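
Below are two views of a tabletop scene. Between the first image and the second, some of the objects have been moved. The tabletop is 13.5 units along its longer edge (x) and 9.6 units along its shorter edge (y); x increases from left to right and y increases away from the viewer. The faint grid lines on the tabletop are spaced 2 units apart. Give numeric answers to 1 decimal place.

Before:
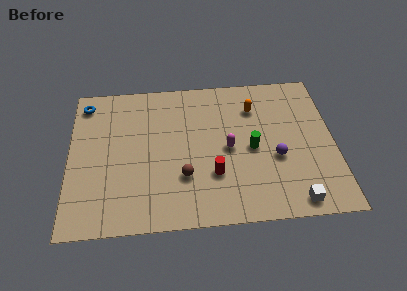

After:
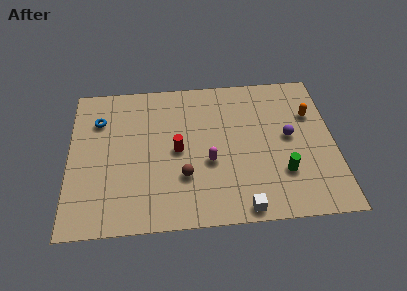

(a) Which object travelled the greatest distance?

the orange capsule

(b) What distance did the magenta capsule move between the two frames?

1.3

The magenta capsule was near (8.1, 4.6) before and (7.1, 3.8) after, so it travelled √(1.0² + 0.8²) ≈ 1.3 units.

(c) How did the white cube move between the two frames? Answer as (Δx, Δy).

(-2.6, -0.2)

The white cube was at about (11.3, 1.0) and moved to about (8.7, 0.8).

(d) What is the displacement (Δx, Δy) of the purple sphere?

(0.7, 1.3)

From the two frames, the purple sphere sits at roughly (10.5, 3.8) before and (11.2, 5.1) after.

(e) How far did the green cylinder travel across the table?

2.3

From (9.3, 4.5) to (10.8, 2.8), the green cylinder covered √(1.5² + 1.7²) ≈ 2.3 units.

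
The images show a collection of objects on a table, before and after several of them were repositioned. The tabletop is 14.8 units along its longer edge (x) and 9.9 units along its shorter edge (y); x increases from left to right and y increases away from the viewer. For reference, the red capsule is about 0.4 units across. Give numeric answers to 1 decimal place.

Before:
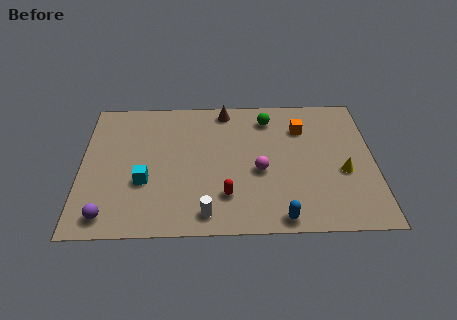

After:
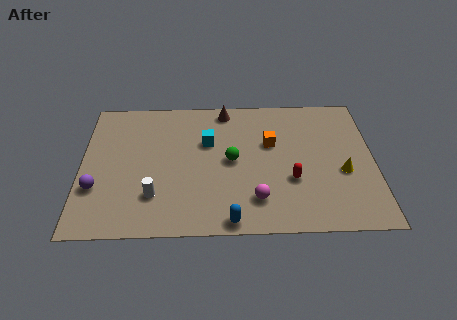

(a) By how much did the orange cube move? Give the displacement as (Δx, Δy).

(-1.6, -1.1)

The orange cube was at about (11.2, 7.3) and moved to about (9.6, 6.2).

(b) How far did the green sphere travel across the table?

3.6

The green sphere moved from about (9.5, 8.1) to (7.6, 5.0), a distance of √(1.9² + 3.1²) ≈ 3.6.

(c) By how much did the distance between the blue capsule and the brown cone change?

-0.3

Before: roughly 8.3 units apart; after: 8.0. That's 0.3 units closer together.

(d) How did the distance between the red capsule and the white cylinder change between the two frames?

+5.4

Before: roughly 1.6 units apart; after: 7.0. That's 5.4 units further apart.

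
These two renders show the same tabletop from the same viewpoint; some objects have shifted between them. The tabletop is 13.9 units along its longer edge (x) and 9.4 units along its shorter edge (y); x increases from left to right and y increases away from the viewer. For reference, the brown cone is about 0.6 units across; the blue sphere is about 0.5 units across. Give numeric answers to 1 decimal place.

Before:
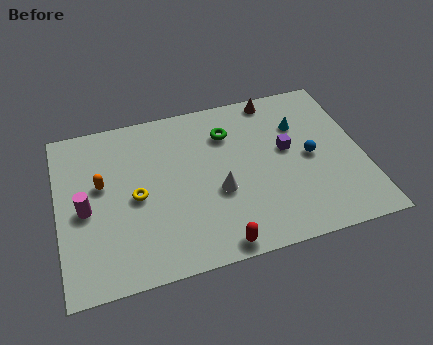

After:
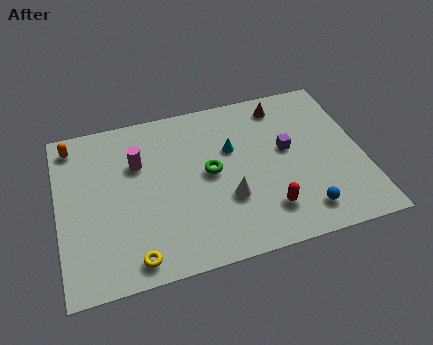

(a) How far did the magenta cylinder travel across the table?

3.2

From (1.2, 4.3) to (3.7, 6.3), the magenta cylinder covered √(2.5² + 2.0²) ≈ 3.2 units.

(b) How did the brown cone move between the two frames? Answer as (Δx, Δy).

(0.3, -0.5)

From the two frames, the brown cone sits at roughly (10.2, 8.5) before and (10.5, 8.0) after.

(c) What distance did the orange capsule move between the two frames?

2.9

The orange capsule was near (2.0, 5.5) before and (0.8, 8.1) after, so it travelled √(1.2² + 2.6²) ≈ 2.9 units.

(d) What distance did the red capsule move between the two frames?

2.7

From (6.9, 0.8) to (9.3, 2.1), the red capsule covered √(2.4² + 1.3²) ≈ 2.7 units.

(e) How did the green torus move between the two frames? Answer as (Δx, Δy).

(-1.0, -2.1)

From the two frames, the green torus sits at roughly (7.9, 7.0) before and (6.9, 4.9) after.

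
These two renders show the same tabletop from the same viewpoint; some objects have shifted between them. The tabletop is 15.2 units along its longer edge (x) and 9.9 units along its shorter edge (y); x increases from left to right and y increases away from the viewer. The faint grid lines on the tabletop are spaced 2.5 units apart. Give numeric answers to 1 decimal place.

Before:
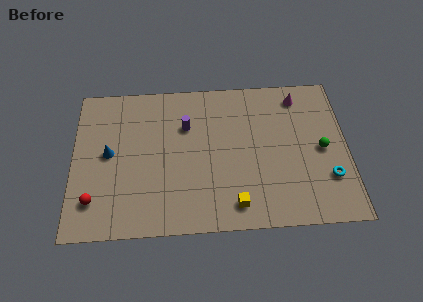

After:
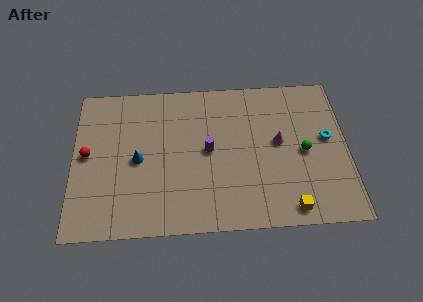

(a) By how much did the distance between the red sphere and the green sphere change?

-0.9

The distance was about 12.9 in the first image and 12.0 in the second, so they moved 0.9 units closer together.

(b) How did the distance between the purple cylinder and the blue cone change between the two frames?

-0.7

They were about 4.6 units apart before and 3.9 after — 0.7 units closer together.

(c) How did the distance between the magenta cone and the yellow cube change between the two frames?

-3.5

The distance was about 7.8 in the first image and 4.3 in the second, so they moved 3.5 units closer together.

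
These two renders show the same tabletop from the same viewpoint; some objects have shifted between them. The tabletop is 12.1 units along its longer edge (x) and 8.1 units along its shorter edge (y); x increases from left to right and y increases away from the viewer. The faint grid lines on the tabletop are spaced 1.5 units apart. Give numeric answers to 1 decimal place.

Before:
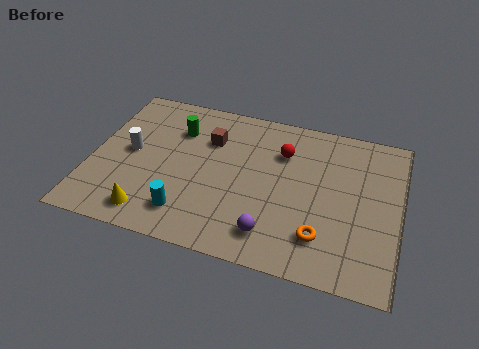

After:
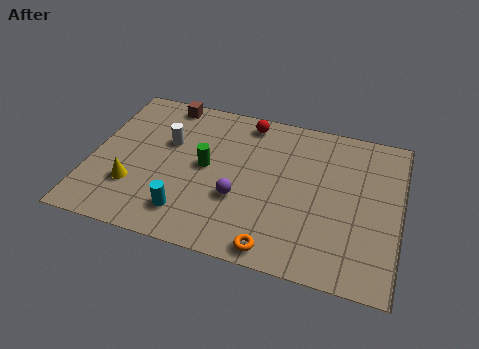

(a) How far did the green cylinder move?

2.1

The green cylinder was near (3.2, 5.9) before and (4.5, 4.2) after, so it travelled √(1.3² + 1.7²) ≈ 2.1 units.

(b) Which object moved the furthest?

the brown cube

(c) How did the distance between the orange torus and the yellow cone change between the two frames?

-0.7

The distance was about 6.6 in the first image and 5.9 in the second, so they moved 0.7 units closer together.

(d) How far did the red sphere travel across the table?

2.0

The red sphere was near (7.4, 5.8) before and (5.9, 7.1) after, so it travelled √(1.5² + 1.3²) ≈ 2.0 units.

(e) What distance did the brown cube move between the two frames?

2.5

The brown cube was near (4.5, 5.7) before and (2.6, 7.3) after, so it travelled √(1.9² + 1.6²) ≈ 2.5 units.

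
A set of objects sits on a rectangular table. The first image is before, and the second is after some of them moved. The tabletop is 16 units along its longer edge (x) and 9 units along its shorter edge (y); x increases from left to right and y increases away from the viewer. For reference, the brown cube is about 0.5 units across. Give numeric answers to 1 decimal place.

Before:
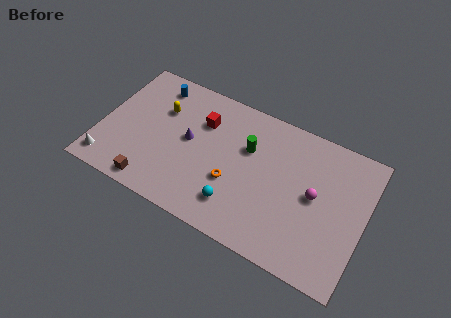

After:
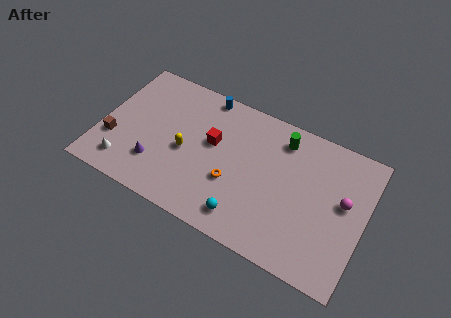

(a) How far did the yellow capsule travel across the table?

2.8

From (3.4, 6.1) to (5.2, 4.0), the yellow capsule covered √(1.8² + 2.1²) ≈ 2.8 units.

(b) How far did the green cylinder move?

2.4

From (8.8, 5.9) to (10.7, 7.4), the green cylinder covered √(1.9² + 1.5²) ≈ 2.4 units.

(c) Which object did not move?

the orange torus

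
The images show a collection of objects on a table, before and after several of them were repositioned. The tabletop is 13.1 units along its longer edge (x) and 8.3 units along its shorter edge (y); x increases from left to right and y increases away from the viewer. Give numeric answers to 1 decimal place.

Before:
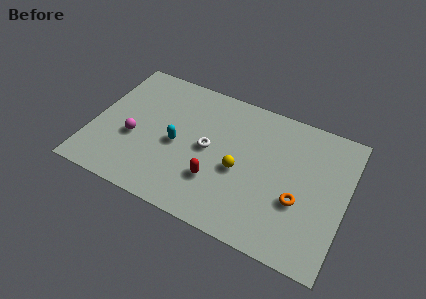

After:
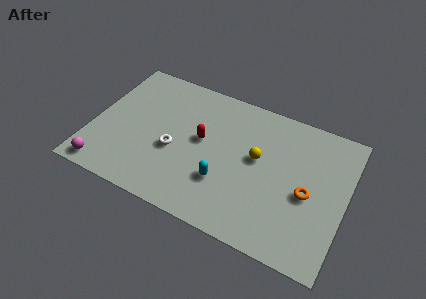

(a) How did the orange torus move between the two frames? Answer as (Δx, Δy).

(0.4, 0.6)

From the two frames, the orange torus sits at roughly (10.8, 3.1) before and (11.2, 3.7) after.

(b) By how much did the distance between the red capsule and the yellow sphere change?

+1.3

They were about 1.6 units apart before and 2.9 after — 1.3 units further apart.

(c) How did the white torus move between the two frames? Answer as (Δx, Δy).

(-1.7, -0.8)

The white torus started near (6.0, 4.2) and ended near (4.3, 3.4).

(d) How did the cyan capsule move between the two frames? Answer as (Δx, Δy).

(2.6, -1.2)

The cyan capsule was at about (4.4, 3.8) and moved to about (7.0, 2.6).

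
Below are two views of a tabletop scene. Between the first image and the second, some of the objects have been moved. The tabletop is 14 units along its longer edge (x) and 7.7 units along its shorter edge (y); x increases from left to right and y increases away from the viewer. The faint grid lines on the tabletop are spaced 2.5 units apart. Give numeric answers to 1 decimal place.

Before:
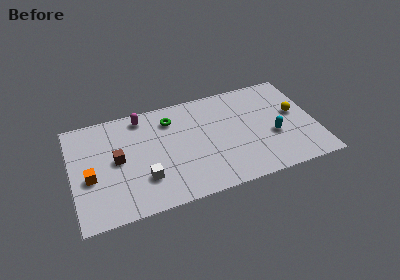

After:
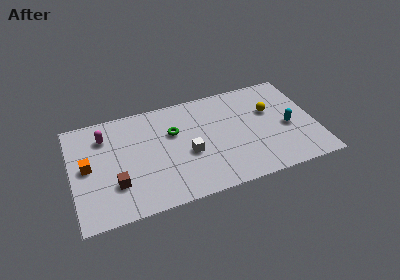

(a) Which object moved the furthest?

the white cube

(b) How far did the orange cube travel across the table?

0.8

From (1.0, 3.2) to (0.9, 4.0), the orange cube covered √(0.1² + 0.8²) ≈ 0.8 units.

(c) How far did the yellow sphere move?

1.5

From (12.9, 4.3) to (11.5, 4.9), the yellow sphere covered √(1.4² + 0.6²) ≈ 1.5 units.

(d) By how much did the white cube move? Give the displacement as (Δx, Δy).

(2.6, 1.0)

From the two frames, the white cube sits at roughly (4.0, 2.2) before and (6.6, 3.2) after.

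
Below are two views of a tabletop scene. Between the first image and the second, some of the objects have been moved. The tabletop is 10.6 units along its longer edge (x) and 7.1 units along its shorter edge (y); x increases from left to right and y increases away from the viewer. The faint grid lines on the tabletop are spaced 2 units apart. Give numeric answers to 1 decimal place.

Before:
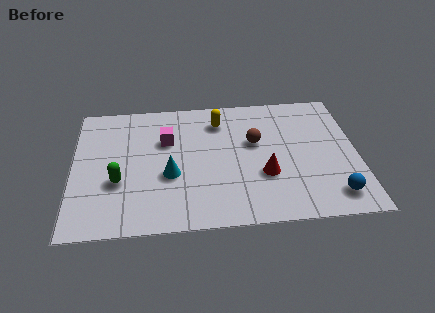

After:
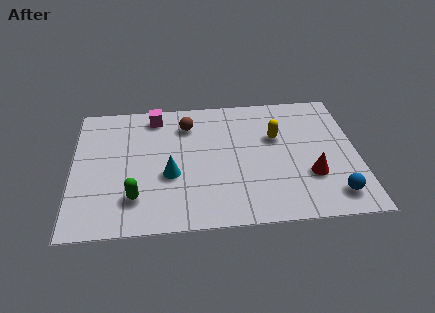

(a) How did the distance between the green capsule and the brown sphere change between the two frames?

-1.1

The distance was about 5.4 in the first image and 4.3 in the second, so they moved 1.1 units closer together.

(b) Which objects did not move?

the blue sphere and the cyan cone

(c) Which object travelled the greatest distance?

the brown sphere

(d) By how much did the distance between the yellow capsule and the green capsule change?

+1.2

They were about 4.8 units apart before and 6.0 after — 1.2 units further apart.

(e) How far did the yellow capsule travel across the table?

2.4

The yellow capsule was near (5.5, 5.6) before and (7.6, 4.5) after, so it travelled √(2.1² + 1.1²) ≈ 2.4 units.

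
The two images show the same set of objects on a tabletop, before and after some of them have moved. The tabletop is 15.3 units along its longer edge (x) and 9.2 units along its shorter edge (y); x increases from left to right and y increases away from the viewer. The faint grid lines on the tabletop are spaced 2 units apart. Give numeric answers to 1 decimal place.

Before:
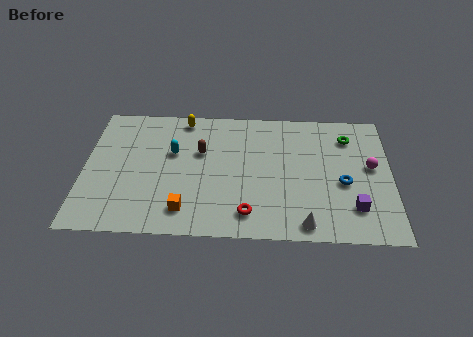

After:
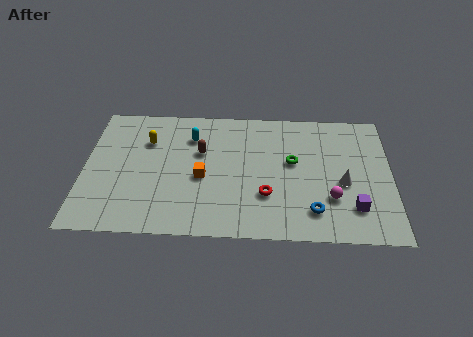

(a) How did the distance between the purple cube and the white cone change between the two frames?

-0.9

The distance was about 2.7 in the first image and 1.8 in the second, so they moved 0.9 units closer together.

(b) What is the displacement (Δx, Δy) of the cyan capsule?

(0.9, 1.2)

The cyan capsule started near (4.4, 5.7) and ended near (5.3, 6.9).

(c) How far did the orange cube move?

2.4

The orange cube was near (5.1, 1.7) before and (5.9, 4.0) after, so it travelled √(0.8² + 2.3²) ≈ 2.4 units.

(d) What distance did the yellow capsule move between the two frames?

2.5

From (4.9, 8.2) to (3.1, 6.5), the yellow capsule covered √(1.8² + 1.7²) ≈ 2.5 units.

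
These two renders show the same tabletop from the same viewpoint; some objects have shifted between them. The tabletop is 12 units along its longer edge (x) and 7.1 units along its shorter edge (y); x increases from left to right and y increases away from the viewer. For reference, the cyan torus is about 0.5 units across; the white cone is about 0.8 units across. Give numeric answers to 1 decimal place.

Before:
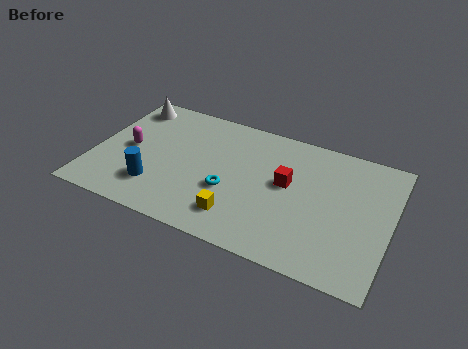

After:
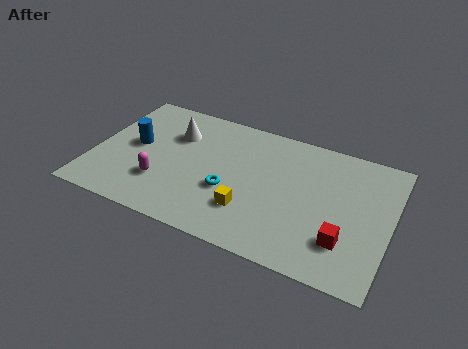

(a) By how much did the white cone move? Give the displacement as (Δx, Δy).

(2.1, -1.0)

The white cone started near (1.0, 6.0) and ended near (3.1, 5.0).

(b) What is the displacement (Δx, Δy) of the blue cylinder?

(-1.1, 2.0)

The blue cylinder started near (2.7, 1.8) and ended near (1.6, 3.8).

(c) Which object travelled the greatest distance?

the red cube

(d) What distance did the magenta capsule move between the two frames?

2.1

The magenta capsule moved from about (1.4, 3.5) to (2.9, 2.1), a distance of √(1.5² + 1.4²) ≈ 2.1.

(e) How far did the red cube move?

3.3

The red cube was near (7.8, 4.0) before and (10.3, 1.9) after, so it travelled √(2.5² + 2.1²) ≈ 3.3 units.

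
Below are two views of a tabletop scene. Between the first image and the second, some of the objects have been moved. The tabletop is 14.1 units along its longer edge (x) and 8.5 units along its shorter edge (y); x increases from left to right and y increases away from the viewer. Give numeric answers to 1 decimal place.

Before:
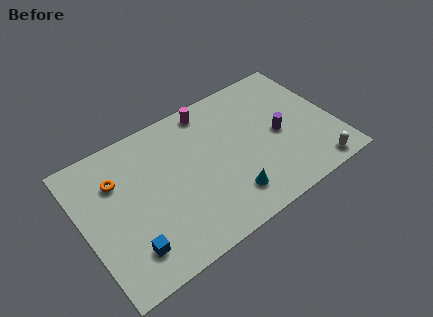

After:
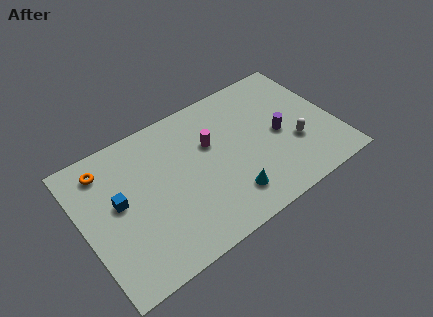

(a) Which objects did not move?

the cyan cone and the purple cylinder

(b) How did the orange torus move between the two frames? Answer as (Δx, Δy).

(-0.5, 1.0)

The orange torus started near (2.1, 6.0) and ended near (1.6, 7.0).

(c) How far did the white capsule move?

2.2

The white capsule moved from about (12.5, 0.9) to (11.7, 3.0), a distance of √(0.8² + 2.1²) ≈ 2.2.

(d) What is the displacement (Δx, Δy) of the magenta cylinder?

(-0.3, -2.1)

From the two frames, the magenta cylinder sits at roughly (7.6, 7.5) before and (7.3, 5.4) after.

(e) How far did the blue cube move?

2.9

The blue cube was near (2.1, 1.8) before and (2.0, 4.7) after, so it travelled √(0.1² + 2.9²) ≈ 2.9 units.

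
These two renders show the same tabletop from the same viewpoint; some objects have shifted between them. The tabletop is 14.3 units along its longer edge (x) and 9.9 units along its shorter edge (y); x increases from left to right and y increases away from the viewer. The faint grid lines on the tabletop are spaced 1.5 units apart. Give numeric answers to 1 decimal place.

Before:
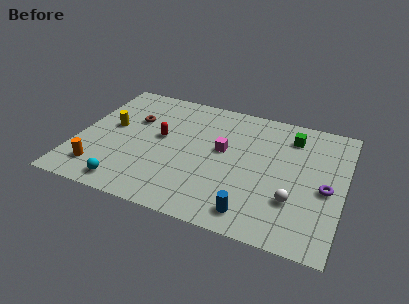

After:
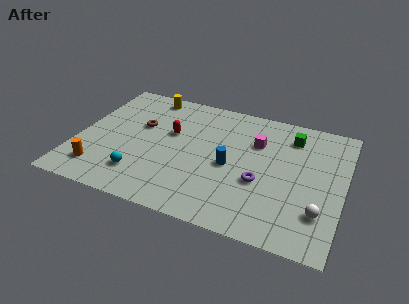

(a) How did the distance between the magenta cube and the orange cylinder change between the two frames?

+2.1

Before: roughly 7.3 units apart; after: 9.4. That's 2.1 units further apart.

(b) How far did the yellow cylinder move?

3.7

From (1.7, 5.5) to (3.3, 8.8), the yellow cylinder covered √(1.6² + 3.3²) ≈ 3.7 units.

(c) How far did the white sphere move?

1.5

From (11.8, 3.0) to (13.2, 2.6), the white sphere covered √(1.4² + 0.4²) ≈ 1.5 units.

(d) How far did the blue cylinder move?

3.4

The blue cylinder was near (9.8, 1.4) before and (8.3, 4.5) after, so it travelled √(1.5² + 3.1²) ≈ 3.4 units.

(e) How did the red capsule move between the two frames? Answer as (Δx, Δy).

(0.5, 0.5)

From the two frames, the red capsule sits at roughly (4.4, 5.5) before and (4.9, 6.0) after.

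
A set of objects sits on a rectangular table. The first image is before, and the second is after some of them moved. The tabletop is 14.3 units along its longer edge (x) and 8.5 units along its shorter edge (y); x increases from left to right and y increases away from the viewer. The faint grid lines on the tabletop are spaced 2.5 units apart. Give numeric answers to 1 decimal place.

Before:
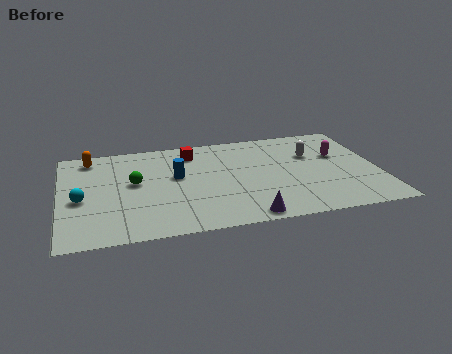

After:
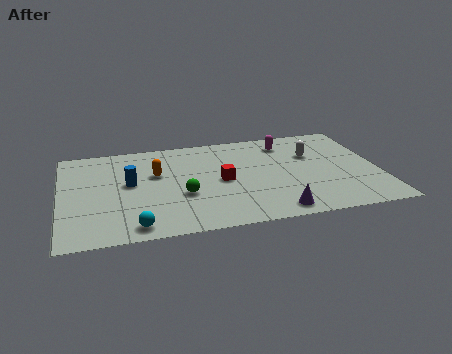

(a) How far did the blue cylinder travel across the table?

2.1

The blue cylinder was near (5.2, 4.9) before and (3.1, 4.7) after, so it travelled √(2.1² + 0.2²) ≈ 2.1 units.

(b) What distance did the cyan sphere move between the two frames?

3.5

The cyan sphere was near (0.9, 3.7) before and (3.2, 1.0) after, so it travelled √(2.3² + 2.7²) ≈ 3.5 units.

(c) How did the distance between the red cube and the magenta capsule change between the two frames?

-2.6

They were about 6.8 units apart before and 4.2 after — 2.6 units closer together.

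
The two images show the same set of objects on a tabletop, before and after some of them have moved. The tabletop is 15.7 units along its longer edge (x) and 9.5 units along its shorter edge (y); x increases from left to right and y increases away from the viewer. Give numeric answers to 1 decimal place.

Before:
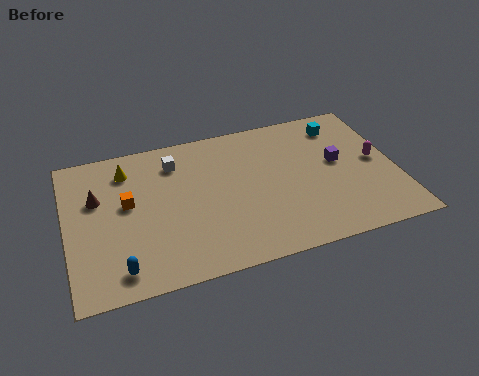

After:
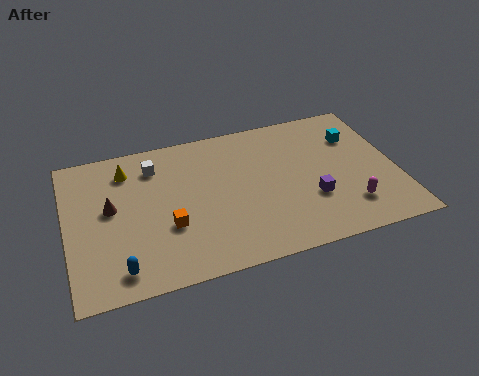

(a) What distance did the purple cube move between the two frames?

2.6

The purple cube moved from about (13.0, 5.3) to (11.5, 3.2), a distance of √(1.5² + 2.1²) ≈ 2.6.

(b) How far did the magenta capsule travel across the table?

3.1

From (14.8, 4.9) to (13.2, 2.2), the magenta capsule covered √(1.6² + 2.7²) ≈ 3.1 units.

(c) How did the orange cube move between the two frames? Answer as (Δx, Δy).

(1.8, -2.0)

The orange cube started near (2.9, 5.4) and ended near (4.7, 3.4).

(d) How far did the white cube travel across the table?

1.0

The white cube moved from about (5.3, 7.5) to (4.3, 7.5), a distance of √(1.0² + 0.0²) ≈ 1.0.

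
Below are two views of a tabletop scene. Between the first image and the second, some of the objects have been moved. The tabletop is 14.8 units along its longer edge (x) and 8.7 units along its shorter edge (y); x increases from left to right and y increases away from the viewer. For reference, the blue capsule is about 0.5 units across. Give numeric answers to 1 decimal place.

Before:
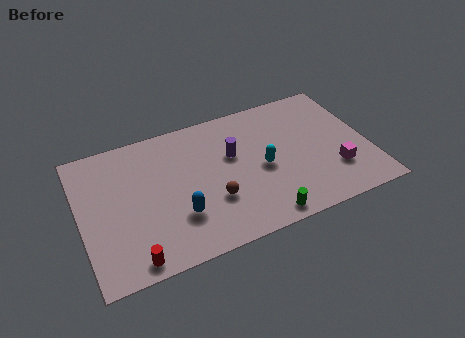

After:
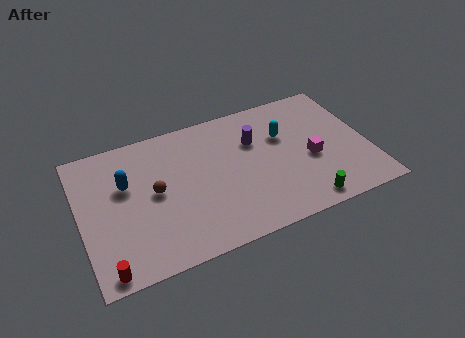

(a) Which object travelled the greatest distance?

the blue capsule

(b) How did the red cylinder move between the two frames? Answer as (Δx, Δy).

(-1.3, -0.1)

The red cylinder started near (2.3, 0.9) and ended near (1.0, 0.8).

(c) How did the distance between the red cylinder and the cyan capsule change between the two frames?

+3.1

They were about 7.7 units apart before and 10.8 after — 3.1 units further apart.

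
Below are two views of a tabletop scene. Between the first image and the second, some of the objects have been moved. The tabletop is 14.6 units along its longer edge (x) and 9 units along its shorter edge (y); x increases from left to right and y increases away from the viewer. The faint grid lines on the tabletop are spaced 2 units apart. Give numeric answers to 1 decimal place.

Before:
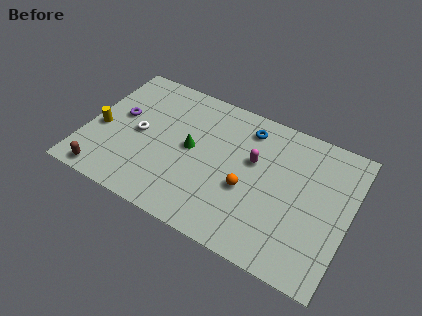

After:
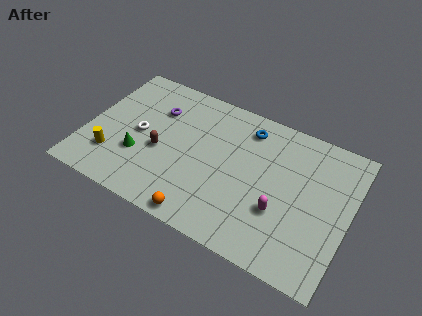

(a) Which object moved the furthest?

the brown capsule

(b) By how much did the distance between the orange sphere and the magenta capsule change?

+2.7

They were about 1.9 units apart before and 4.6 after — 2.7 units further apart.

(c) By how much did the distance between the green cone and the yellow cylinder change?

-3.5

Before: roughly 5.1 units apart; after: 1.6. That's 3.5 units closer together.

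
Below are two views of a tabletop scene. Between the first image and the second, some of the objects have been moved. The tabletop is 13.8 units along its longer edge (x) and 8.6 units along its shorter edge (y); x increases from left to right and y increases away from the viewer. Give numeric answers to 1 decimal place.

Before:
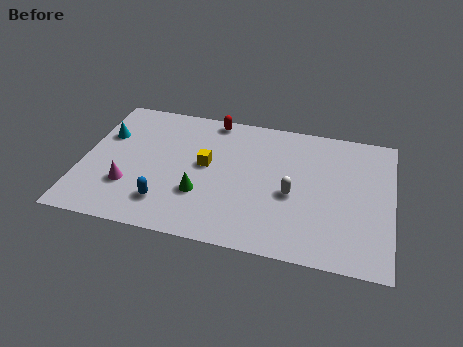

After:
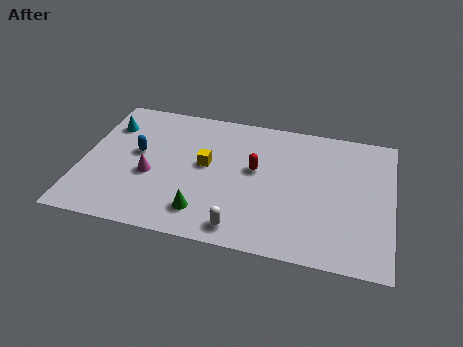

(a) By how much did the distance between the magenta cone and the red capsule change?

-1.4

They were about 6.2 units apart before and 4.8 after — 1.4 units closer together.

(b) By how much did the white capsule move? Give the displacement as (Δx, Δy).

(-2.1, -2.6)

From the two frames, the white capsule sits at roughly (9.4, 3.7) before and (7.3, 1.1) after.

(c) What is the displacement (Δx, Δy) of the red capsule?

(2.1, -2.9)

The red capsule was at about (5.6, 7.8) and moved to about (7.7, 4.9).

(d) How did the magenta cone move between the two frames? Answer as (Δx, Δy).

(0.9, 0.9)

From the two frames, the magenta cone sits at roughly (2.2, 2.6) before and (3.1, 3.5) after.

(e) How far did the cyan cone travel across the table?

0.7

The cyan cone moved from about (0.9, 5.7) to (1.0, 6.4), a distance of √(0.1² + 0.7²) ≈ 0.7.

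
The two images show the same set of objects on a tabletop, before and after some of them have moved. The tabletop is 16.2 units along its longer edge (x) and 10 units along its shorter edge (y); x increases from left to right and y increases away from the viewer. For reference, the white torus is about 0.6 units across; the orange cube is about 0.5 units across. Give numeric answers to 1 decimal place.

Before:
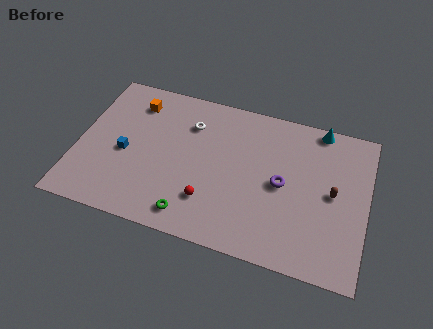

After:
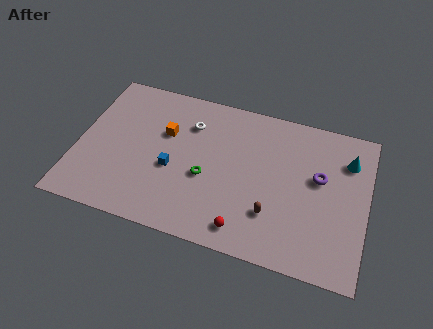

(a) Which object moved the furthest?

the brown capsule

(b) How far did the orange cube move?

2.5

The orange cube moved from about (2.9, 8.0) to (4.8, 6.4), a distance of √(1.9² + 1.6²) ≈ 2.5.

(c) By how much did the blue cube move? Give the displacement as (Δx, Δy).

(2.7, -0.3)

From the two frames, the blue cube sits at roughly (2.7, 4.4) before and (5.4, 4.1) after.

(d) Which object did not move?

the white torus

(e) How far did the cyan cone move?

2.4

The cyan cone moved from about (13.3, 9.2) to (15.0, 7.5), a distance of √(1.7² + 1.7²) ≈ 2.4.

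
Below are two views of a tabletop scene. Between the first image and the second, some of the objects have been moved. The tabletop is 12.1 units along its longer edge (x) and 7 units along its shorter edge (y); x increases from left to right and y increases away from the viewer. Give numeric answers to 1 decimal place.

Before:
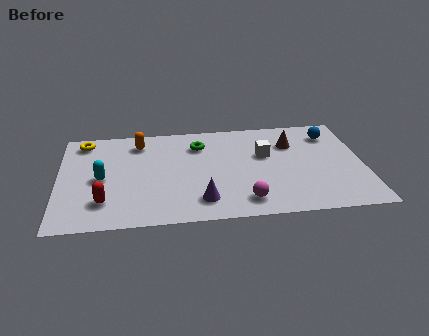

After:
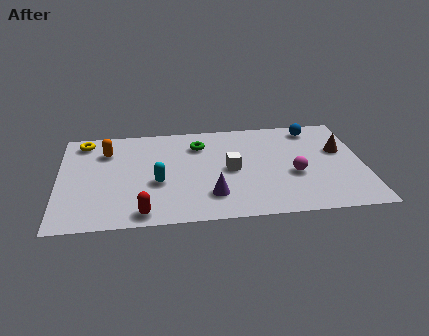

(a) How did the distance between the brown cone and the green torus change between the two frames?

+2.0

They were about 3.7 units apart before and 5.7 after — 2.0 units further apart.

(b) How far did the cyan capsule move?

2.3

The cyan capsule was near (1.7, 3.3) before and (3.9, 2.8) after, so it travelled √(2.2² + 0.5²) ≈ 2.3 units.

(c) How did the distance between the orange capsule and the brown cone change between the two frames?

+3.2

They were about 6.1 units apart before and 9.3 after — 3.2 units further apart.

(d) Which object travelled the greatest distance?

the magenta sphere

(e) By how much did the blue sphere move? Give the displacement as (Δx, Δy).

(-0.7, 0.5)

From the two frames, the blue sphere sits at roughly (10.9, 5.5) before and (10.2, 6.0) after.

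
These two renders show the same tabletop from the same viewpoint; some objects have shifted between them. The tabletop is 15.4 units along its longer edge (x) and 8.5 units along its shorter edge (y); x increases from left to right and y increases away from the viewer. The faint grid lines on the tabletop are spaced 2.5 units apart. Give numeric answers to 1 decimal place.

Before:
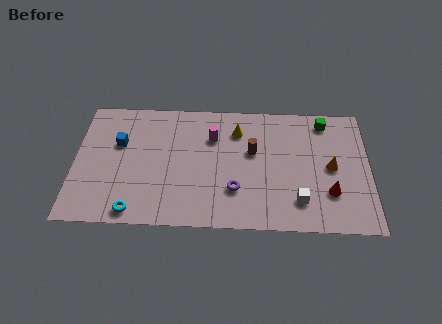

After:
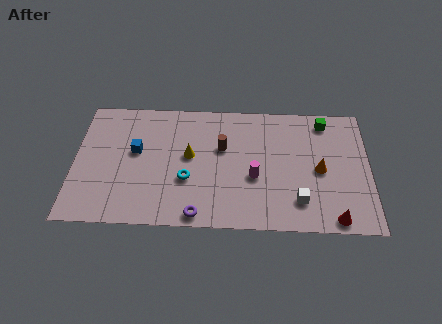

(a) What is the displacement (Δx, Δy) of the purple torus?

(-1.9, -1.7)

The purple torus was at about (8.4, 2.5) and moved to about (6.5, 0.8).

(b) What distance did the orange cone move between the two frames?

0.6

The orange cone moved from about (13.4, 4.2) to (12.8, 4.0), a distance of √(0.6² + 0.2²) ≈ 0.6.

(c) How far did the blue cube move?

1.0

From (2.3, 5.4) to (3.2, 4.9), the blue cube covered √(0.9² + 0.5²) ≈ 1.0 units.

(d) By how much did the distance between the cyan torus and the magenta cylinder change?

-3.0

The distance was about 6.5 in the first image and 3.5 in the second, so they moved 3.0 units closer together.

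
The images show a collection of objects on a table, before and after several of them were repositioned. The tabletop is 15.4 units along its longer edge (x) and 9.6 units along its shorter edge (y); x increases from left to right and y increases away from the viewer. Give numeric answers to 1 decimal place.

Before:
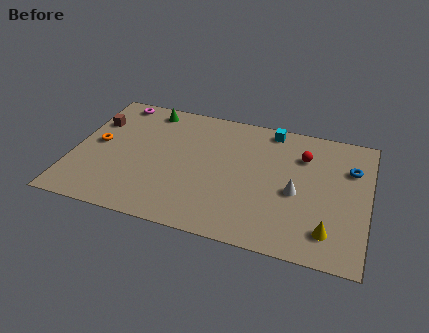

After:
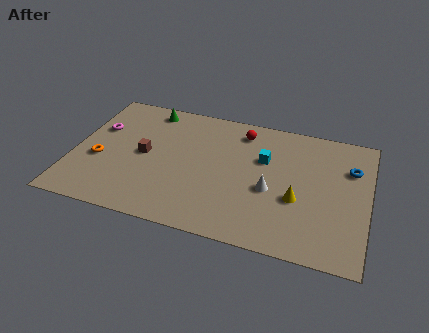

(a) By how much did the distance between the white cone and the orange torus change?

-1.5

They were about 10.5 units apart before and 9.0 after — 1.5 units closer together.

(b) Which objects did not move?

the green cone and the blue torus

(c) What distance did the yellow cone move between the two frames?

2.5

The yellow cone was near (13.5, 1.9) before and (11.8, 3.7) after, so it travelled √(1.7² + 1.8²) ≈ 2.5 units.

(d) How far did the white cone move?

1.3

The white cone moved from about (11.7, 4.2) to (10.4, 4.0), a distance of √(1.3² + 0.2²) ≈ 1.3.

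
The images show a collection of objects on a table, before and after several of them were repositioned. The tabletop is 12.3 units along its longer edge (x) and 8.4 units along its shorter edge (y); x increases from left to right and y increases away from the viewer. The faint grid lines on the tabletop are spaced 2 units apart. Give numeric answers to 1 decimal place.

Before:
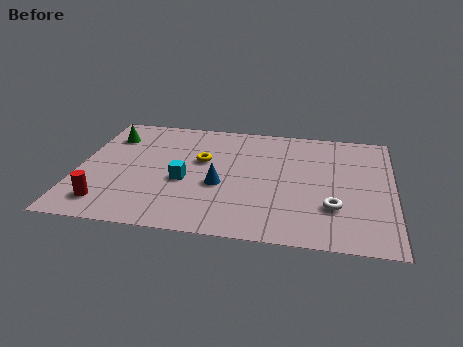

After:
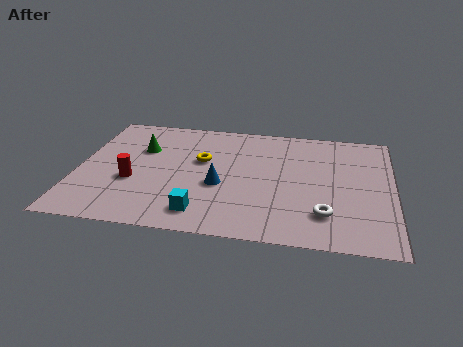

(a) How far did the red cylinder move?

1.9

The red cylinder moved from about (1.3, 1.5) to (2.2, 3.2), a distance of √(0.9² + 1.7²) ≈ 1.9.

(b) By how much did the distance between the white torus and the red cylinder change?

-1.2

They were about 8.8 units apart before and 7.6 after — 1.2 units closer together.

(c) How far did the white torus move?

0.6

The white torus was near (10.0, 2.5) before and (9.7, 2.0) after, so it travelled √(0.3² + 0.5²) ≈ 0.6 units.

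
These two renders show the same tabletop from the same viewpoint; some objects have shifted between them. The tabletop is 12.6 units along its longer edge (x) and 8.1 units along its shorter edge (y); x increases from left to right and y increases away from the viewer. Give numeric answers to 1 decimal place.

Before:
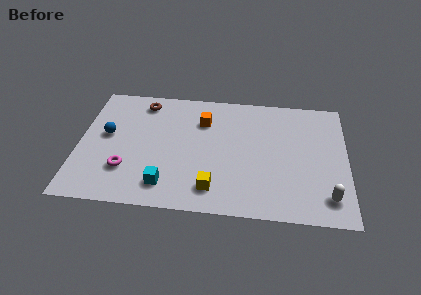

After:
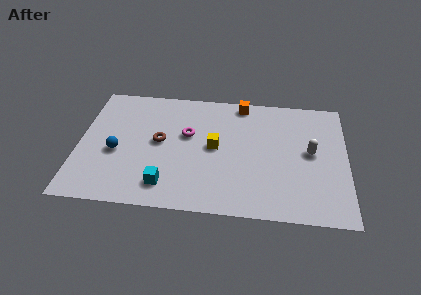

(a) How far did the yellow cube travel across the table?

2.7

The yellow cube moved from about (6.4, 1.5) to (6.4, 4.2), a distance of √(0.0² + 2.7²) ≈ 2.7.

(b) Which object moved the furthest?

the magenta torus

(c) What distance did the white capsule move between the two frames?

2.9

The white capsule was near (11.7, 1.5) before and (10.9, 4.3) after, so it travelled √(0.8² + 2.8²) ≈ 2.9 units.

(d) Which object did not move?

the cyan cube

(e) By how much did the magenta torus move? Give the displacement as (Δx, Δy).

(2.8, 2.6)

The magenta torus was at about (2.3, 2.3) and moved to about (5.1, 4.9).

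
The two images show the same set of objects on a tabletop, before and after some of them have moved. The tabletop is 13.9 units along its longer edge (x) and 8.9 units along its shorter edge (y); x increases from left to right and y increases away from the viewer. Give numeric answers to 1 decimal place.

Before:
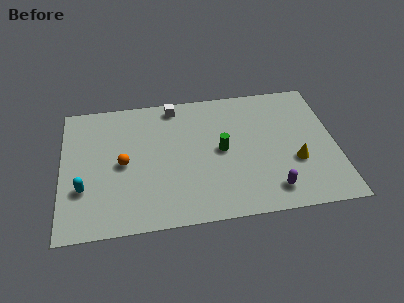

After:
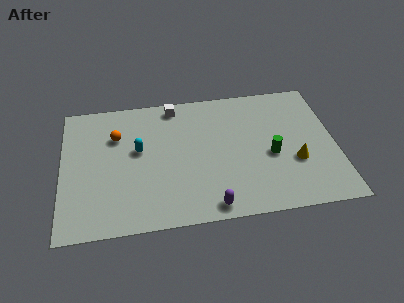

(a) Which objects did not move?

the white cube and the yellow cone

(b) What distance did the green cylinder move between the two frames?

2.6

The green cylinder was near (8.1, 4.5) before and (10.6, 3.8) after, so it travelled √(2.5² + 0.7²) ≈ 2.6 units.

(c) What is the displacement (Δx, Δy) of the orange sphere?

(-0.3, 1.9)

From the two frames, the orange sphere sits at roughly (3.1, 4.3) before and (2.8, 6.2) after.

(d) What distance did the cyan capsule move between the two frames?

3.6

The cyan capsule moved from about (1.1, 2.9) to (3.9, 5.1), a distance of √(2.8² + 2.2²) ≈ 3.6.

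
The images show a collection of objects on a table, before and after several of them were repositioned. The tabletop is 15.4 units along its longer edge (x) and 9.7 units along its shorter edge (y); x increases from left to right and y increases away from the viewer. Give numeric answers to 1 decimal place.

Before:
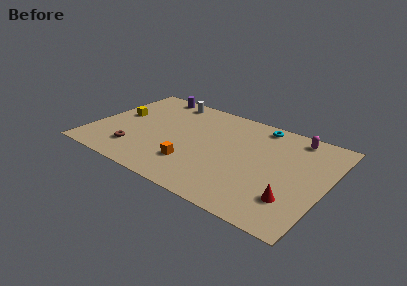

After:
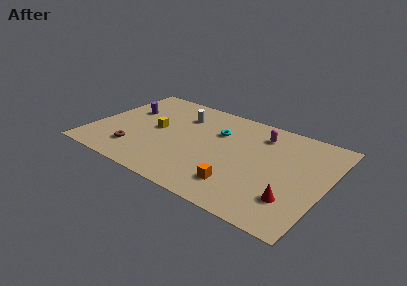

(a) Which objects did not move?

the brown torus and the red cone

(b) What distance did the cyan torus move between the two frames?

3.2

The cyan torus moved from about (10.5, 8.6) to (8.0, 6.6), a distance of √(2.5² + 2.0²) ≈ 3.2.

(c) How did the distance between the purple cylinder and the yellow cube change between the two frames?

-1.2

The distance was about 3.7 in the first image and 2.5 in the second, so they moved 1.2 units closer together.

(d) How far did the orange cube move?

3.2

The orange cube moved from about (7.0, 2.6) to (10.2, 2.1), a distance of √(3.2² + 0.5²) ≈ 3.2.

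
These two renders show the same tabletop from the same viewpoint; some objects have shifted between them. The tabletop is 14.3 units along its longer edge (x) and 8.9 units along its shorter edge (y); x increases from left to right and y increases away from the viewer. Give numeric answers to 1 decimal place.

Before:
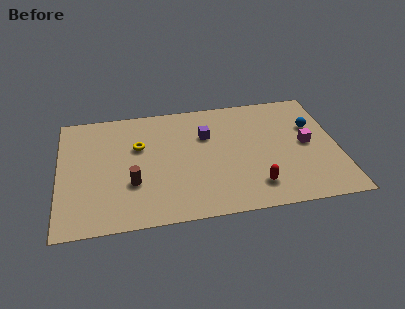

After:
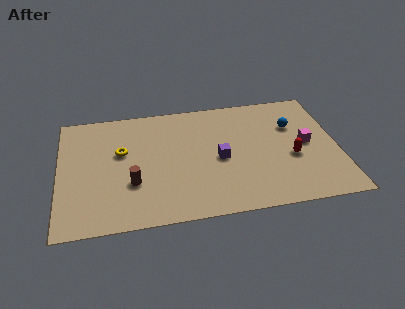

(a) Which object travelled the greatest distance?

the red capsule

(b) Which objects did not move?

the brown cylinder and the magenta cube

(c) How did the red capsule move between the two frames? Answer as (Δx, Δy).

(2.0, 1.8)

From the two frames, the red capsule sits at roughly (9.9, 1.8) before and (11.9, 3.6) after.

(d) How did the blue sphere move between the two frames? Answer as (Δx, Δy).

(-1.0, 0.2)

The blue sphere was at about (13.1, 5.8) and moved to about (12.1, 6.0).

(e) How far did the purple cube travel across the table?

2.0

The purple cube moved from about (7.6, 6.0) to (8.2, 4.1), a distance of √(0.6² + 1.9²) ≈ 2.0.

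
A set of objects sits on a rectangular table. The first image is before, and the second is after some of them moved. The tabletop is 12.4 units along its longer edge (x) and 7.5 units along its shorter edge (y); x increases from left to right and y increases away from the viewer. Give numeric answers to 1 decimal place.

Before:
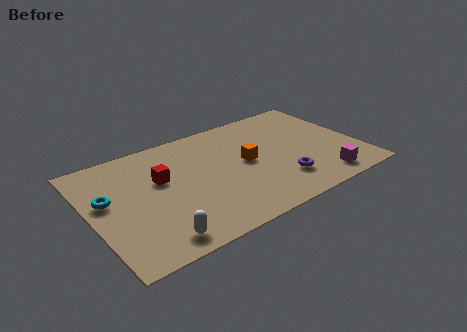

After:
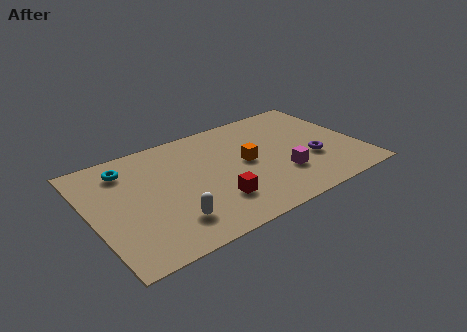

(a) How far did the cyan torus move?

1.9

The cyan torus was near (0.8, 4.4) before and (1.9, 6.0) after, so it travelled √(1.1² + 1.6²) ≈ 1.9 units.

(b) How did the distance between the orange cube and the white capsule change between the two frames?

-1.0

They were about 5.5 units apart before and 4.5 after — 1.0 units closer together.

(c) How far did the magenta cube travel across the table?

2.1

The magenta cube was near (10.3, 1.1) before and (8.6, 2.3) after, so it travelled √(1.7² + 1.2²) ≈ 2.1 units.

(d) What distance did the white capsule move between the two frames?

1.1

From (2.5, 1.0) to (3.3, 1.7), the white capsule covered √(0.8² + 0.7²) ≈ 1.1 units.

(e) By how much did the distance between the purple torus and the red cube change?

-1.1

Before: roughly 5.9 units apart; after: 4.8. That's 1.1 units closer together.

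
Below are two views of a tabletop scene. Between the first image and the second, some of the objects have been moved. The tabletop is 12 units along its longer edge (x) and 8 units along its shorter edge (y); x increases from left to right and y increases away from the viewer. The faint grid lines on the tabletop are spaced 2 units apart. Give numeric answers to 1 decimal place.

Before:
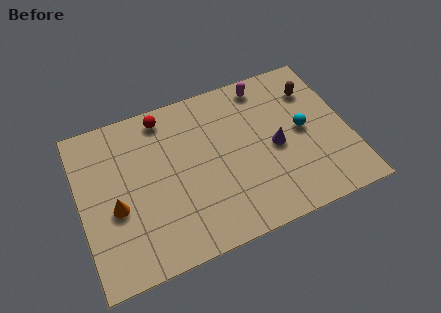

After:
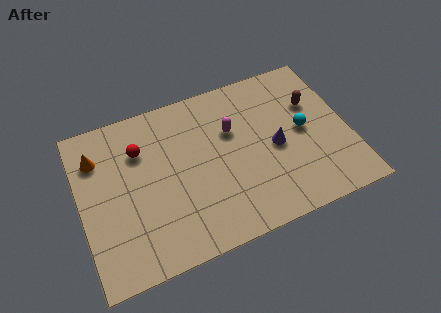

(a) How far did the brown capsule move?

0.7

The brown capsule was near (10.7, 6.0) before and (10.6, 5.3) after, so it travelled √(0.1² + 0.7²) ≈ 0.7 units.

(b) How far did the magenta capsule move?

2.5

The magenta capsule moved from about (8.6, 7.0) to (6.9, 5.2), a distance of √(1.7² + 1.8²) ≈ 2.5.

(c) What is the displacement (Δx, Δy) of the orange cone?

(-0.6, 2.7)

From the two frames, the orange cone sits at roughly (1.5, 3.3) before and (0.9, 6.0) after.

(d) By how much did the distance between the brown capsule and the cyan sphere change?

-0.7

The distance was about 2.0 in the first image and 1.3 in the second, so they moved 0.7 units closer together.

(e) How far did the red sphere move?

1.8

From (4.0, 7.0) to (2.8, 5.7), the red sphere covered √(1.2² + 1.3²) ≈ 1.8 units.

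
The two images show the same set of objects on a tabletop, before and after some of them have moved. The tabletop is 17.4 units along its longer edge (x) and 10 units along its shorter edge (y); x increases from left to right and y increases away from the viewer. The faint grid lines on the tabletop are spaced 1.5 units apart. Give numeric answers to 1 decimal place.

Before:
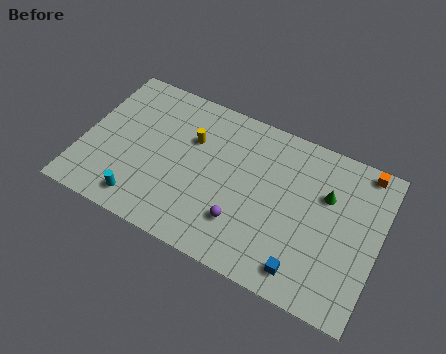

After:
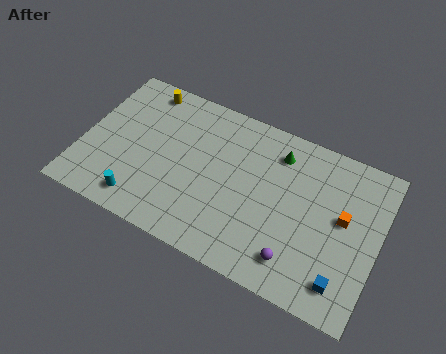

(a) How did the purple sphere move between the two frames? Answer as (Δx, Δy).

(3.3, -0.8)

From the two frames, the purple sphere sits at roughly (9.7, 2.7) before and (13.0, 1.9) after.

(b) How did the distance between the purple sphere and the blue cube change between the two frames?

-1.3

They were about 4.0 units apart before and 2.7 after — 1.3 units closer together.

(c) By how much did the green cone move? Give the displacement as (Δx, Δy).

(-3.0, 1.4)

The green cone was at about (14.2, 6.6) and moved to about (11.2, 8.0).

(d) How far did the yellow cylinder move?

3.8

The yellow cylinder moved from about (6.2, 6.7) to (3.0, 8.8), a distance of √(3.2² + 2.1²) ≈ 3.8.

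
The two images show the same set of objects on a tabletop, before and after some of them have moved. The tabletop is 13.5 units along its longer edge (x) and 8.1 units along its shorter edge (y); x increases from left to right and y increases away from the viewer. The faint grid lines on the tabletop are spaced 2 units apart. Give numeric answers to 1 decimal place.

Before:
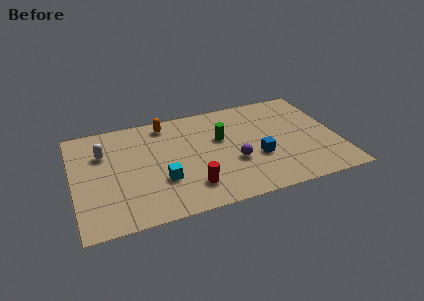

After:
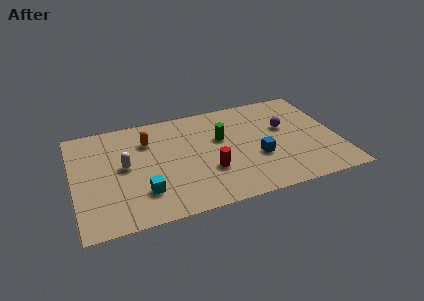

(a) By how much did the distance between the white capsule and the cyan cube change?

-1.7

The distance was about 4.0 in the first image and 2.3 in the second, so they moved 1.7 units closer together.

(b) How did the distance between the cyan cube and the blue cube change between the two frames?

+1.1

They were about 4.9 units apart before and 6.0 after — 1.1 units further apart.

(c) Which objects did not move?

the green cylinder and the blue cube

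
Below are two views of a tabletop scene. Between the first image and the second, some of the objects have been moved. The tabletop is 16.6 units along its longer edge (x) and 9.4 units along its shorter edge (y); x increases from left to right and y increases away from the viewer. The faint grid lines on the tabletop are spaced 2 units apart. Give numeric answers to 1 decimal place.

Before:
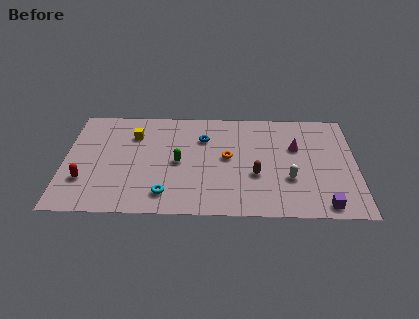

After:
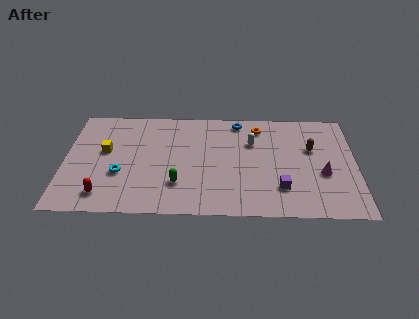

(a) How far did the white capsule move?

3.8

The white capsule was near (12.8, 3.2) before and (10.7, 6.4) after, so it travelled √(2.1² + 3.2²) ≈ 3.8 units.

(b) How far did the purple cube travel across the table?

2.8

The purple cube was near (14.7, 1.0) before and (12.3, 2.4) after, so it travelled √(2.4² + 1.4²) ≈ 2.8 units.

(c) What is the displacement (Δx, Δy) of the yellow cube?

(-1.6, -1.5)

The yellow cube was at about (3.9, 6.9) and moved to about (2.3, 5.4).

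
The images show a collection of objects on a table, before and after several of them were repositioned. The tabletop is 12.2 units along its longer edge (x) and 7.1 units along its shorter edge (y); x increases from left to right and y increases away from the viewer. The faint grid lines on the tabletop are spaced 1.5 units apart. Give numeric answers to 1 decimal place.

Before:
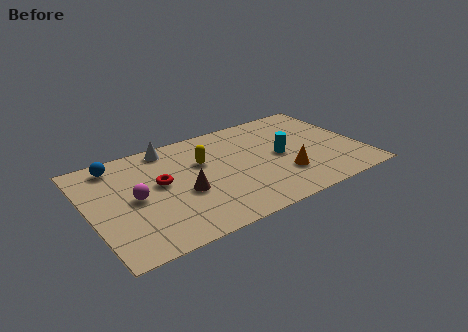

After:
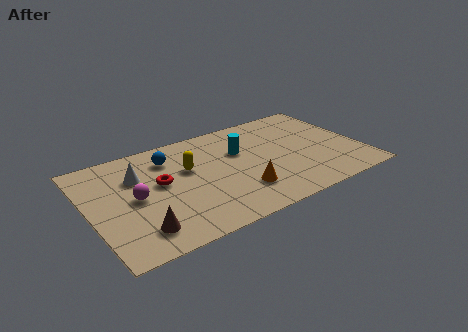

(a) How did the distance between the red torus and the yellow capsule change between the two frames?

-0.7

The distance was about 2.1 in the first image and 1.4 in the second, so they moved 0.7 units closer together.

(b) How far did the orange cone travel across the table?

2.0

From (8.5, 2.1) to (6.5, 1.9), the orange cone covered √(2.0² + 0.2²) ≈ 2.0 units.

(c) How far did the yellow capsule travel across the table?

0.7

The yellow capsule was near (5.2, 4.6) before and (4.5, 4.4) after, so it travelled √(0.7² + 0.2²) ≈ 0.7 units.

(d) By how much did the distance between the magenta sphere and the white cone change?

-2.0

They were about 3.4 units apart before and 1.4 after — 2.0 units closer together.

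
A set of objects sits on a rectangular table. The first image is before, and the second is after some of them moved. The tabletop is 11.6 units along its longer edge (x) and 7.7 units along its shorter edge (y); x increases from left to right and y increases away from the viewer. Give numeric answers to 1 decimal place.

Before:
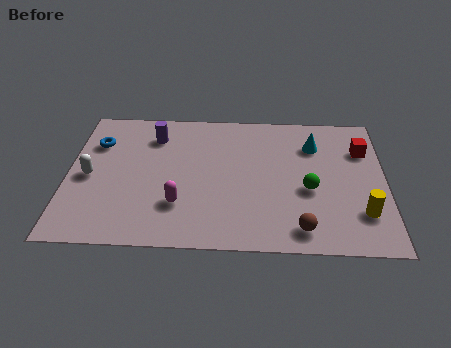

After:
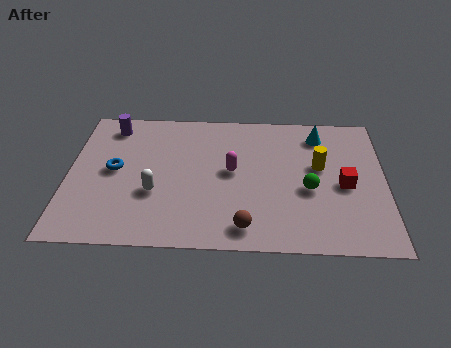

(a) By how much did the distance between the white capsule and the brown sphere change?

-4.4

Before: roughly 8.1 units apart; after: 3.7. That's 4.4 units closer together.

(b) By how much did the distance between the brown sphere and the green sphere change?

+1.0

The distance was about 2.1 in the first image and 3.1 in the second, so they moved 1.0 units further apart.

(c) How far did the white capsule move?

2.5

From (0.8, 3.6) to (3.2, 2.8), the white capsule covered √(2.4² + 0.8²) ≈ 2.5 units.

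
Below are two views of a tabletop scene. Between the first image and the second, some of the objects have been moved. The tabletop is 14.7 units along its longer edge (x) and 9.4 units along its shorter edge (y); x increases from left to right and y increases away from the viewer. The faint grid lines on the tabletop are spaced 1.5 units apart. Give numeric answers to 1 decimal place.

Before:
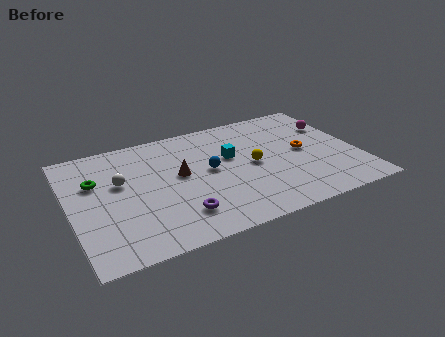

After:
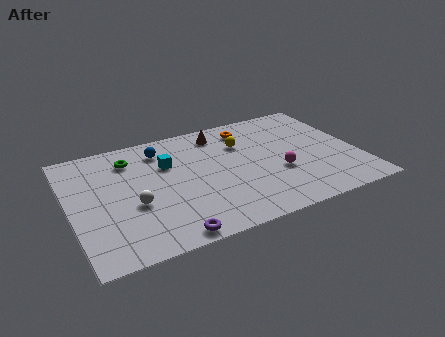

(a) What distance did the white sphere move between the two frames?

2.1

From (2.6, 5.7) to (3.1, 3.7), the white sphere covered √(0.5² + 2.0²) ≈ 2.1 units.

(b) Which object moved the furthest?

the magenta sphere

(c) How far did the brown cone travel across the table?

3.6

The brown cone was near (5.6, 5.2) before and (8.0, 7.9) after, so it travelled √(2.4² + 2.7²) ≈ 3.6 units.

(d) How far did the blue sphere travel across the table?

3.4

From (7.1, 5.0) to (4.9, 7.6), the blue sphere covered √(2.2² + 2.6²) ≈ 3.4 units.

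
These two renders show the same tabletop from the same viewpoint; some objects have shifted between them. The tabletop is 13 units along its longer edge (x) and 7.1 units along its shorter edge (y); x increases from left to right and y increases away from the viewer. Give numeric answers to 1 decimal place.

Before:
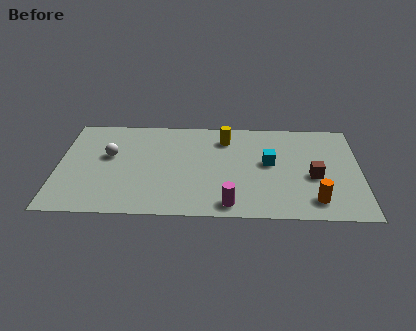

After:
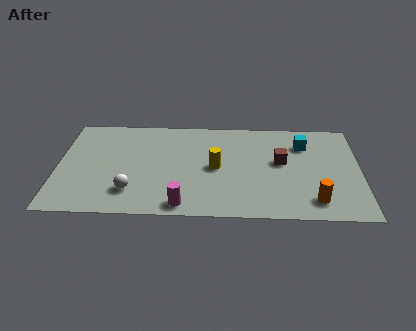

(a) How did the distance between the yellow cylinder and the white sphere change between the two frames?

-1.2

They were about 5.2 units apart before and 4.0 after — 1.2 units closer together.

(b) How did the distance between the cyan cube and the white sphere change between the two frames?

+1.3

The distance was about 6.9 in the first image and 8.2 in the second, so they moved 1.3 units further apart.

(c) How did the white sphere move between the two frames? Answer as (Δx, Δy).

(1.0, -2.5)

The white sphere started near (2.2, 4.2) and ended near (3.2, 1.7).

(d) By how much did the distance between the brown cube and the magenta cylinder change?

+1.1

Before: roughly 4.2 units apart; after: 5.3. That's 1.1 units further apart.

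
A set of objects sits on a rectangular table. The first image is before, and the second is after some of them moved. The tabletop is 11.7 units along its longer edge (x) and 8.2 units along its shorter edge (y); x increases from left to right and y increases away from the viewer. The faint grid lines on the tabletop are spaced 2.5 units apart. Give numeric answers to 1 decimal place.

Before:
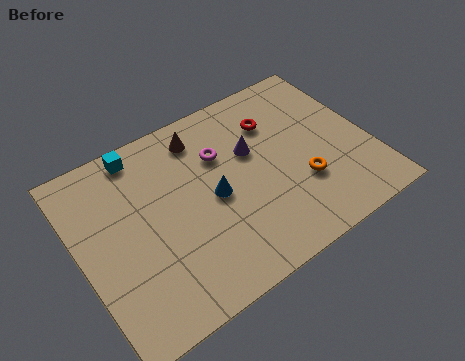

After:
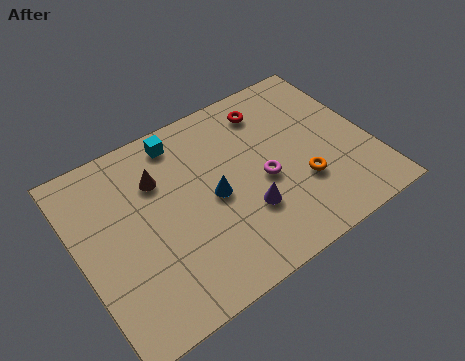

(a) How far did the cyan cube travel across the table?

1.6

The cyan cube moved from about (2.9, 7.3) to (4.5, 7.1), a distance of √(1.6² + 0.2²) ≈ 1.6.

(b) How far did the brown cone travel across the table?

2.1

The brown cone was near (5.3, 6.8) before and (3.4, 5.8) after, so it travelled √(1.9² + 1.0²) ≈ 2.1 units.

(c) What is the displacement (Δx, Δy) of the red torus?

(-0.1, 0.7)

The red torus was at about (8.2, 6.0) and moved to about (8.1, 6.7).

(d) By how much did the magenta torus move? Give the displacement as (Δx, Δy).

(1.4, -2.0)

The magenta torus was at about (5.9, 5.6) and moved to about (7.3, 3.6).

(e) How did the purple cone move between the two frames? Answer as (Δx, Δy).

(-0.7, -2.5)

The purple cone started near (7.1, 5.1) and ended near (6.4, 2.6).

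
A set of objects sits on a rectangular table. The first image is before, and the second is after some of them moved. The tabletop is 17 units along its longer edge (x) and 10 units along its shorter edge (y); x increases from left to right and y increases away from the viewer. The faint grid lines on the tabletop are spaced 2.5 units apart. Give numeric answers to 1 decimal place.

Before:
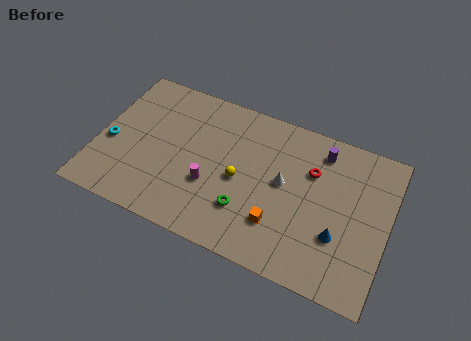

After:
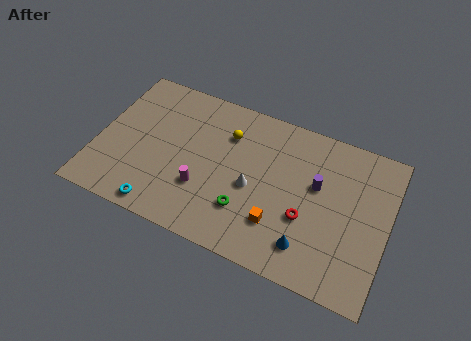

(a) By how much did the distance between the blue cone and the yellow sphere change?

+1.5

They were about 6.0 units apart before and 7.5 after — 1.5 units further apart.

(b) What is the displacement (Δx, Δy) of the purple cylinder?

(0.0, -2.3)

From the two frames, the purple cylinder sits at roughly (12.8, 8.3) before and (12.8, 6.0) after.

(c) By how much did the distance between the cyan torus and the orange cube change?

-3.3

The distance was about 10.2 in the first image and 6.9 in the second, so they moved 3.3 units closer together.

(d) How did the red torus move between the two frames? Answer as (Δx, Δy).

(0.0, -3.1)

From the two frames, the red torus sits at roughly (12.4, 6.8) before and (12.4, 3.7) after.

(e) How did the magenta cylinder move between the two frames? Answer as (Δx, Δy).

(-0.4, -0.4)

The magenta cylinder started near (6.8, 3.6) and ended near (6.4, 3.2).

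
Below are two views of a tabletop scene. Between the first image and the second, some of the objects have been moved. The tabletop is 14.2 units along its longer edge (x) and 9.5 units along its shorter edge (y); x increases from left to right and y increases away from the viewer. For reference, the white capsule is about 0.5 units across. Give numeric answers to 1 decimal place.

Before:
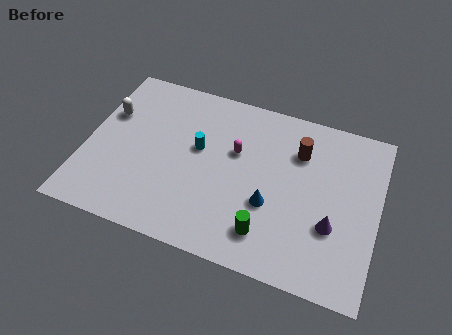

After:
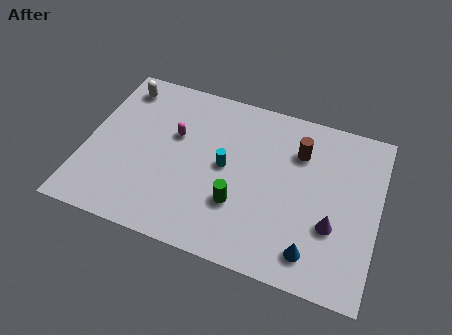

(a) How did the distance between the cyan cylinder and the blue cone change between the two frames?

+1.4

Before: roughly 4.2 units apart; after: 5.6. That's 1.4 units further apart.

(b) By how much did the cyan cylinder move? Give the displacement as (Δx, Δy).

(1.4, -0.6)

From the two frames, the cyan cylinder sits at roughly (5.4, 5.5) before and (6.8, 4.9) after.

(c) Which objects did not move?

the brown cylinder and the purple cone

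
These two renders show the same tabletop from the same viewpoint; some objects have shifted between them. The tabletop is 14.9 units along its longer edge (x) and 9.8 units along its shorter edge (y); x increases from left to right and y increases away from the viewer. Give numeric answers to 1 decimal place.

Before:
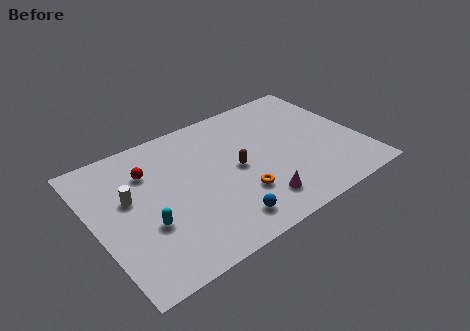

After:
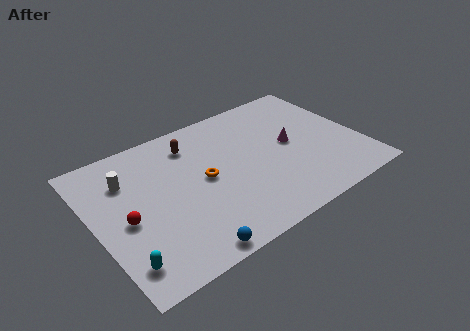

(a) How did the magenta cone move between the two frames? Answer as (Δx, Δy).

(2.6, 3.2)

From the two frames, the magenta cone sits at roughly (8.5, 1.9) before and (11.1, 5.1) after.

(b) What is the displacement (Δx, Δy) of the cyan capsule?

(-1.6, -1.7)

The cyan capsule started near (2.6, 3.5) and ended near (1.0, 1.8).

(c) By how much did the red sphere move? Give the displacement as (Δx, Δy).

(-1.7, -2.7)

The red sphere was at about (3.3, 7.1) and moved to about (1.6, 4.4).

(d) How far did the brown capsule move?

3.6

The brown capsule was near (7.9, 4.8) before and (5.9, 7.8) after, so it travelled √(2.0² + 3.0²) ≈ 3.6 units.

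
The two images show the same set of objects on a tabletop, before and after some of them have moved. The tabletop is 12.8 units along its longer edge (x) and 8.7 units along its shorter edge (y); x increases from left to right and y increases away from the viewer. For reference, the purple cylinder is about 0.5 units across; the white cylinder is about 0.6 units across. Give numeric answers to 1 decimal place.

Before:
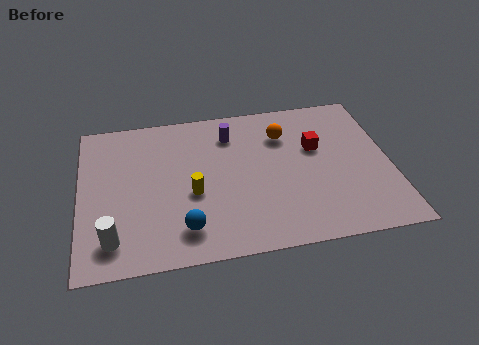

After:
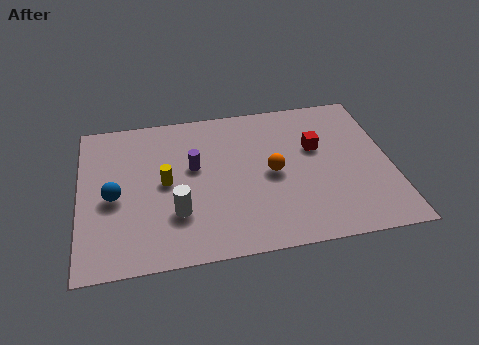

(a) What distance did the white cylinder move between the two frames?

2.8

The white cylinder moved from about (1.3, 1.6) to (3.9, 2.6), a distance of √(2.6² + 1.0²) ≈ 2.8.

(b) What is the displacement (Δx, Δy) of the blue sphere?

(-2.8, 2.2)

The blue sphere was at about (4.2, 1.7) and moved to about (1.4, 3.9).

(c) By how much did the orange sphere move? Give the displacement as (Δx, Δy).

(-0.6, -2.2)

The orange sphere started near (8.5, 6.4) and ended near (7.9, 4.2).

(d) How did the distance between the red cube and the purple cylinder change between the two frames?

+1.3

The distance was about 3.8 in the first image and 5.1 in the second, so they moved 1.3 units further apart.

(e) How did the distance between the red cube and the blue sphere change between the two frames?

+1.8

Before: roughly 6.7 units apart; after: 8.5. That's 1.8 units further apart.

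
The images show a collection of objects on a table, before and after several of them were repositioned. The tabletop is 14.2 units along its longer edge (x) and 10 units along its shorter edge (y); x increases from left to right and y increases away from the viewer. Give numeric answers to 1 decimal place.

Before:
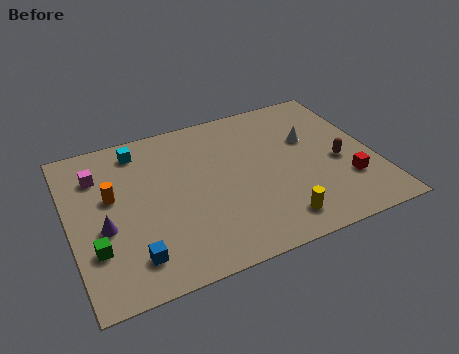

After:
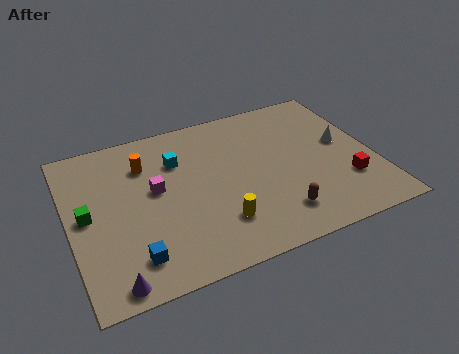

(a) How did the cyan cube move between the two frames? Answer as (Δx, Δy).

(1.7, -1.4)

The cyan cube started near (3.5, 8.5) and ended near (5.2, 7.1).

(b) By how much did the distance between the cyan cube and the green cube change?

-1.2

Before: roughly 6.0 units apart; after: 4.8. That's 1.2 units closer together.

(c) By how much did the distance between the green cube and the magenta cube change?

-1.3

Before: roughly 4.5 units apart; after: 3.2. That's 1.3 units closer together.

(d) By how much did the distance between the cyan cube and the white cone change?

-0.3

The distance was about 8.2 in the first image and 7.9 in the second, so they moved 0.3 units closer together.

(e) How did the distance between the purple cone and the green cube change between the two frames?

+3.1

They were about 1.2 units apart before and 4.3 after — 3.1 units further apart.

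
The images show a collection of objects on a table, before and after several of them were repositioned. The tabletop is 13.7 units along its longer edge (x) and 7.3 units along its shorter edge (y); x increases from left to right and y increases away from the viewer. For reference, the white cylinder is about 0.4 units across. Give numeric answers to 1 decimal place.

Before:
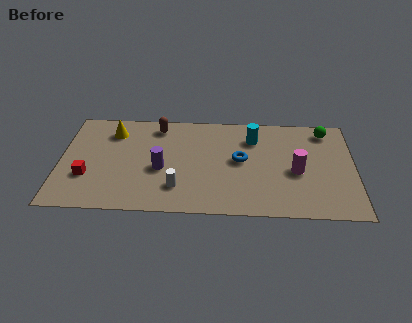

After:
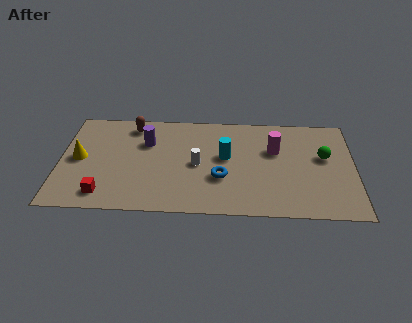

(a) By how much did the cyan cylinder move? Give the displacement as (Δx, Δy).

(-1.3, -1.4)

From the two frames, the cyan cylinder sits at roughly (9.0, 5.5) before and (7.7, 4.1) after.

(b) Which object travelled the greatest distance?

the yellow cone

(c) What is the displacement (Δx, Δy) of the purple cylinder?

(-0.7, 1.9)

The purple cylinder started near (4.7, 3.1) and ended near (4.0, 5.0).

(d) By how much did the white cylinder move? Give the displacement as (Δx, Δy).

(0.9, 1.7)

The white cylinder started near (5.5, 1.8) and ended near (6.4, 3.5).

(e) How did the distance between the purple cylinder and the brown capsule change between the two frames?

-1.7

The distance was about 3.1 in the first image and 1.4 in the second, so they moved 1.7 units closer together.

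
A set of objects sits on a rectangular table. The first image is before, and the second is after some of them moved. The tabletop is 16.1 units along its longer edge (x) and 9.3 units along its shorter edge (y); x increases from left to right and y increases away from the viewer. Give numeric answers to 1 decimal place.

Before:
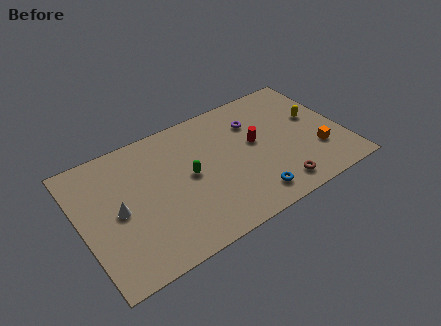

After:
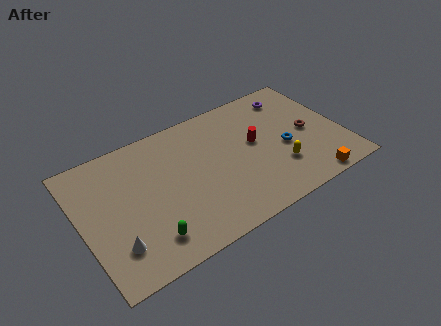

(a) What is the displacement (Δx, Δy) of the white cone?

(-0.5, -2.2)

The white cone was at about (2.2, 4.5) and moved to about (1.7, 2.3).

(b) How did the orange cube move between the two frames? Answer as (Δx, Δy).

(-0.8, -2.0)

The orange cube started near (14.3, 2.8) and ended near (13.5, 0.8).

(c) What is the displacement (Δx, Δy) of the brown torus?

(2.6, 3.1)

From the two frames, the brown torus sits at roughly (11.5, 1.4) before and (14.1, 4.5) after.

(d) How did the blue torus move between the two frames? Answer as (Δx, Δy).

(2.6, 2.5)

From the two frames, the blue torus sits at roughly (9.9, 1.5) before and (12.5, 4.0) after.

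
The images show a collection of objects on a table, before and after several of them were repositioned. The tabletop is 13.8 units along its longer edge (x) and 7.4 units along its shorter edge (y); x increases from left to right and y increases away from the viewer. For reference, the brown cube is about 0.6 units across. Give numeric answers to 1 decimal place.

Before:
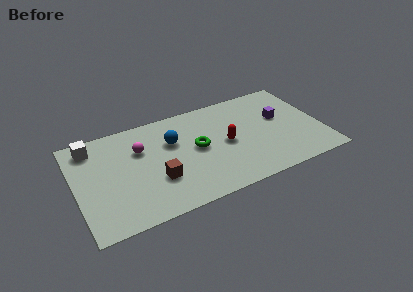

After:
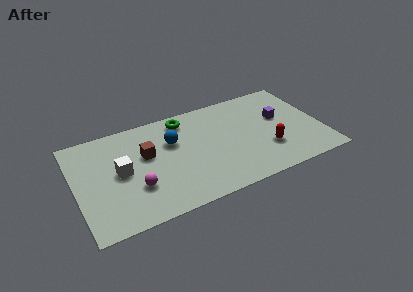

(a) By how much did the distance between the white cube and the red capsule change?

+0.5

The distance was about 7.7 in the first image and 8.2 in the second, so they moved 0.5 units further apart.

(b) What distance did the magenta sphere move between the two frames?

2.6

The magenta sphere moved from about (3.7, 5.0) to (3.2, 2.4), a distance of √(0.5² + 2.6²) ≈ 2.6.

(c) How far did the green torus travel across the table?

2.5

From (6.8, 3.9) to (6.3, 6.3), the green torus covered √(0.5² + 2.4²) ≈ 2.5 units.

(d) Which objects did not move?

the blue sphere and the purple cube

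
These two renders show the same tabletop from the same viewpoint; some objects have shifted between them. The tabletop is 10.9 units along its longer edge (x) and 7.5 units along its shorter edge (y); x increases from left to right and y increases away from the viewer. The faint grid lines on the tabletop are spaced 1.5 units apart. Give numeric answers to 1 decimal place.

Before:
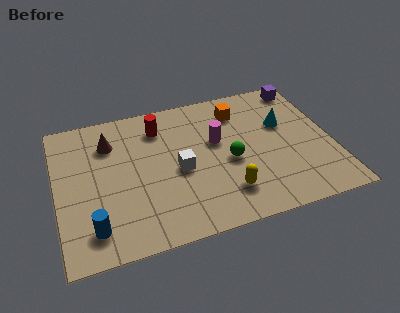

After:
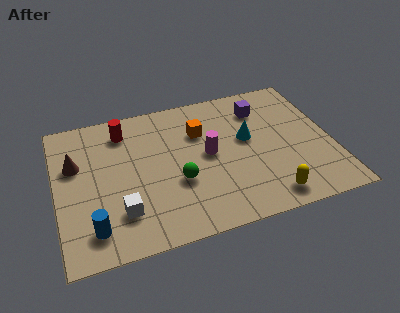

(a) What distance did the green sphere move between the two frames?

2.2

The green sphere moved from about (6.8, 3.3) to (4.7, 2.8), a distance of √(2.1² + 0.5²) ≈ 2.2.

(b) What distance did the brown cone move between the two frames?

1.6

From (2.2, 5.6) to (0.8, 4.8), the brown cone covered √(1.4² + 0.8²) ≈ 1.6 units.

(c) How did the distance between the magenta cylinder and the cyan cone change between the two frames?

-1.1

Before: roughly 2.7 units apart; after: 1.6. That's 1.1 units closer together.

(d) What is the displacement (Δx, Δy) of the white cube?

(-2.4, -1.5)

From the two frames, the white cube sits at roughly (4.8, 3.4) before and (2.4, 1.9) after.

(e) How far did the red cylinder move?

1.4

The red cylinder was near (4.2, 5.9) before and (2.8, 6.1) after, so it travelled √(1.4² + 0.2²) ≈ 1.4 units.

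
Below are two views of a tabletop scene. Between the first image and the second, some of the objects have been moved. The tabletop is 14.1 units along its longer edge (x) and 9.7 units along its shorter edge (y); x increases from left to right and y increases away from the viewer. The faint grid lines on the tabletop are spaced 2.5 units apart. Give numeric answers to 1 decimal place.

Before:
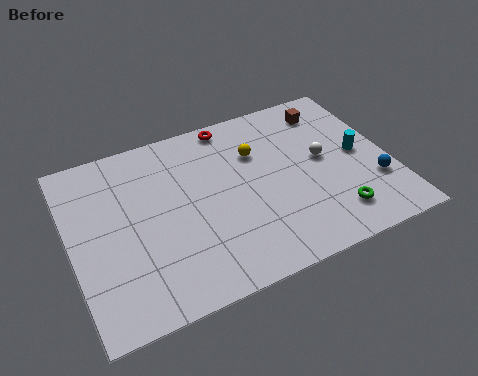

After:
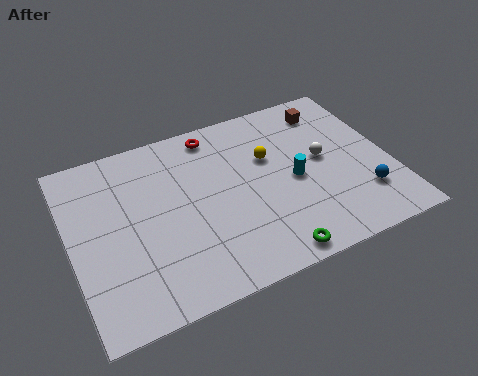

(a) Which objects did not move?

the brown cube and the white sphere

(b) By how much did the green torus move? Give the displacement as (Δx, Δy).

(-3.0, -1.0)

The green torus was at about (11.2, 1.9) and moved to about (8.2, 0.9).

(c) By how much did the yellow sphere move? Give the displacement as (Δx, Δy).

(0.5, -0.5)

The yellow sphere was at about (8.4, 6.7) and moved to about (8.9, 6.2).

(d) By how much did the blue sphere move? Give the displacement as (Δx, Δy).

(-0.6, -0.5)

From the two frames, the blue sphere sits at roughly (13.2, 3.0) before and (12.6, 2.5) after.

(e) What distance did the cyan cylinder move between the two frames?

3.0

From (12.8, 4.9) to (9.8, 4.5), the cyan cylinder covered √(3.0² + 0.4²) ≈ 3.0 units.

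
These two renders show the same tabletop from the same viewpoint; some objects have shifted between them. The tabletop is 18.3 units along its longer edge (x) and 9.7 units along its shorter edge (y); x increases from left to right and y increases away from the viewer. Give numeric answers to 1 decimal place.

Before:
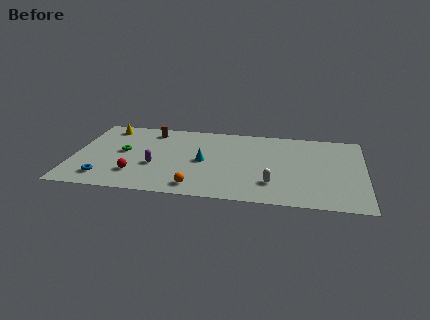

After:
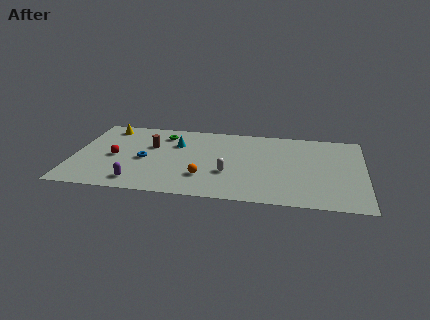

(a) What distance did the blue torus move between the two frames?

3.5

From (2.1, 1.8) to (4.5, 4.4), the blue torus covered √(2.4² + 2.6²) ≈ 3.5 units.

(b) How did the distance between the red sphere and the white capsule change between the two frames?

-1.3

Before: roughly 8.6 units apart; after: 7.3. That's 1.3 units closer together.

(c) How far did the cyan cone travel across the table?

2.7

The cyan cone was near (8.2, 4.7) before and (6.4, 6.7) after, so it travelled √(1.8² + 2.0²) ≈ 2.7 units.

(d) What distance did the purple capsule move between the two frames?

2.4

From (5.2, 3.7) to (4.2, 1.5), the purple capsule covered √(1.0² + 2.2²) ≈ 2.4 units.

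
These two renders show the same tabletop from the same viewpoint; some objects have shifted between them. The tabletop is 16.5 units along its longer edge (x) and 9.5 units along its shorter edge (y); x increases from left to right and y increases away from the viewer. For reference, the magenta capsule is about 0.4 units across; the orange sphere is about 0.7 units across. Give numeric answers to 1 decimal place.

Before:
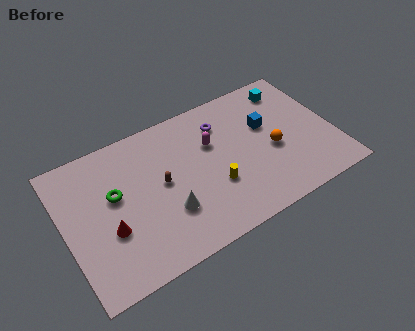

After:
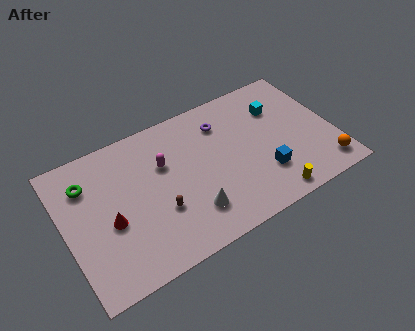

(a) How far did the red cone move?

0.5

The red cone moved from about (2.5, 3.5) to (2.6, 4.0), a distance of √(0.1² + 0.5²) ≈ 0.5.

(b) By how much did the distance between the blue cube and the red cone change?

-1.0

The distance was about 10.4 in the first image and 9.4 in the second, so they moved 1.0 units closer together.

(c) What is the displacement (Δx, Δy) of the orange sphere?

(2.8, -2.6)

From the two frames, the orange sphere sits at roughly (12.7, 4.1) before and (15.5, 1.5) after.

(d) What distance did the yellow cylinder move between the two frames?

3.9

The yellow cylinder moved from about (8.9, 3.3) to (12.0, 1.0), a distance of √(3.1² + 2.3²) ≈ 3.9.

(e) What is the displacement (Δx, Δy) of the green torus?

(-1.5, 1.5)

From the two frames, the green torus sits at roughly (3.1, 5.6) before and (1.6, 7.1) after.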